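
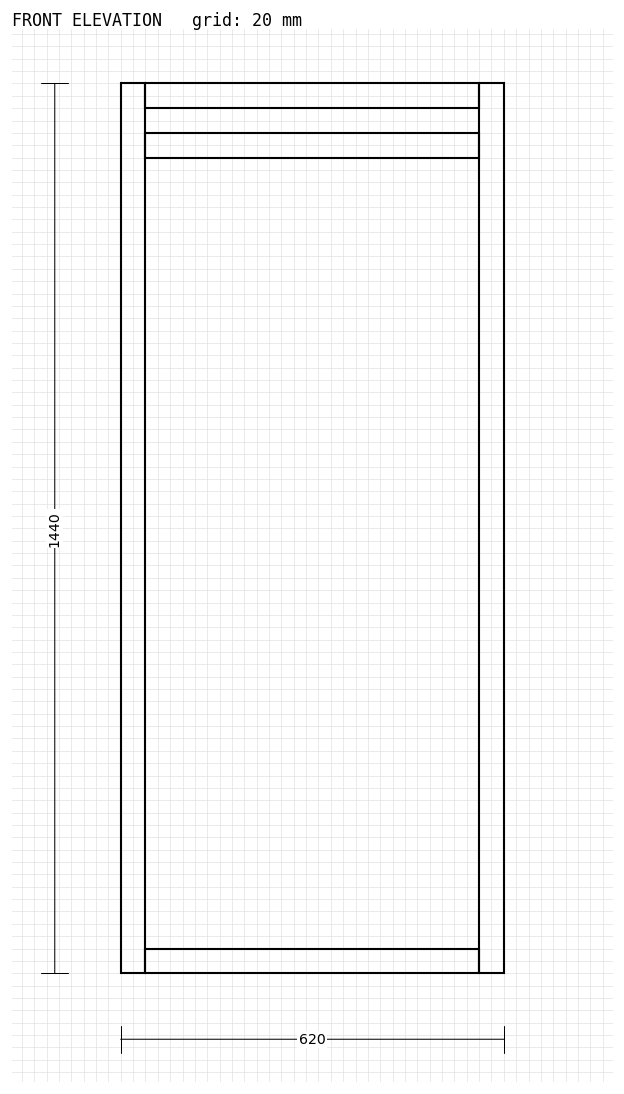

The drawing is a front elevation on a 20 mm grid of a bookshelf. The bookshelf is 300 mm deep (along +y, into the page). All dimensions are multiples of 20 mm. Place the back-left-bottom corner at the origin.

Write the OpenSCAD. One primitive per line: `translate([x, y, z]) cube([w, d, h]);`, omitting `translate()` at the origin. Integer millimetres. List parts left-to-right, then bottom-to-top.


cube([40, 300, 1440]);
translate([40, 0, 0]) cube([540, 300, 40]);
translate([40, 0, 1320]) cube([540, 300, 40]);
translate([40, 0, 1400]) cube([540, 300, 40]);
translate([580, 0, 0]) cube([40, 300, 1440]);


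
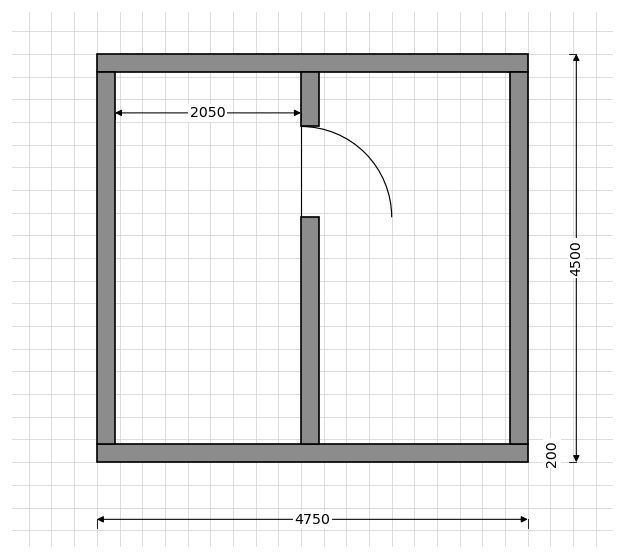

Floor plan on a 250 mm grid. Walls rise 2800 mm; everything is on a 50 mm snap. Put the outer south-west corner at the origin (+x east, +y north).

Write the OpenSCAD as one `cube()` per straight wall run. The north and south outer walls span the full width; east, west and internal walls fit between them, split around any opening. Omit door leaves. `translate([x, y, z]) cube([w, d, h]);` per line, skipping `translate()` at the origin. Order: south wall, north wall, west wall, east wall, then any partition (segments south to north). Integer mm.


cube([4750, 200, 2800]);
translate([0, 4300, 0]) cube([4750, 200, 2800]);
translate([0, 200, 0]) cube([200, 4100, 2800]);
translate([4550, 200, 0]) cube([200, 4100, 2800]);
translate([2250, 200, 0]) cube([200, 2500, 2800]);
translate([2250, 3700, 0]) cube([200, 600, 2800]);


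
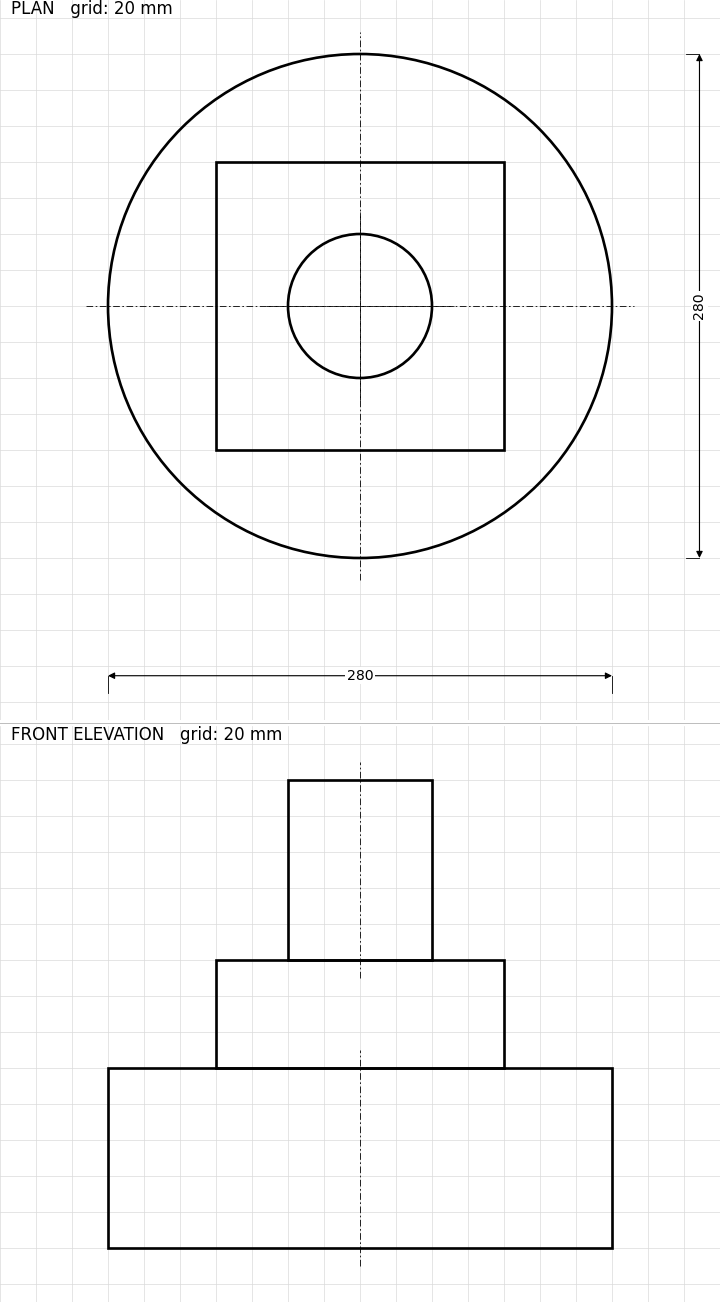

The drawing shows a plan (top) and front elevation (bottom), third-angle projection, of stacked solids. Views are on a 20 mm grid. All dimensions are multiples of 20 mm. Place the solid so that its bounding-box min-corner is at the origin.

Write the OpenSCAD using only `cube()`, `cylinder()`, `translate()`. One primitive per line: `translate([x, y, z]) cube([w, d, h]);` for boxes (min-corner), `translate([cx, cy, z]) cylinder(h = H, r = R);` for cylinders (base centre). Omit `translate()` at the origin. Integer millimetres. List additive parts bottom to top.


translate([140, 140, 0]) cylinder(h = 100, r = 140);
translate([60, 60, 100]) cube([160, 160, 60]);
translate([140, 140, 160]) cylinder(h = 100, r = 40);


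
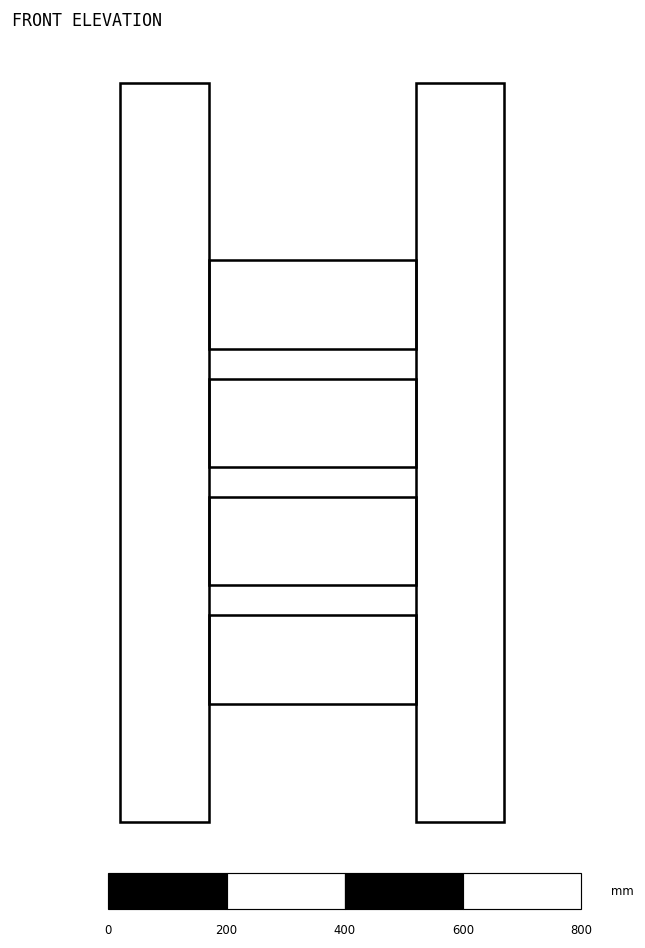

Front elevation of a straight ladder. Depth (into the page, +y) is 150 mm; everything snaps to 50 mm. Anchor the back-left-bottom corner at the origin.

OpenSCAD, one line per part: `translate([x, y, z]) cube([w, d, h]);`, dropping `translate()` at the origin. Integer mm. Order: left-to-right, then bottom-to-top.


cube([150, 150, 1250]);
translate([150, 0, 200]) cube([350, 150, 150]);
translate([150, 0, 400]) cube([350, 150, 150]);
translate([150, 0, 600]) cube([350, 150, 150]);
translate([150, 0, 800]) cube([350, 150, 150]);
translate([500, 0, 0]) cube([150, 150, 1250]);


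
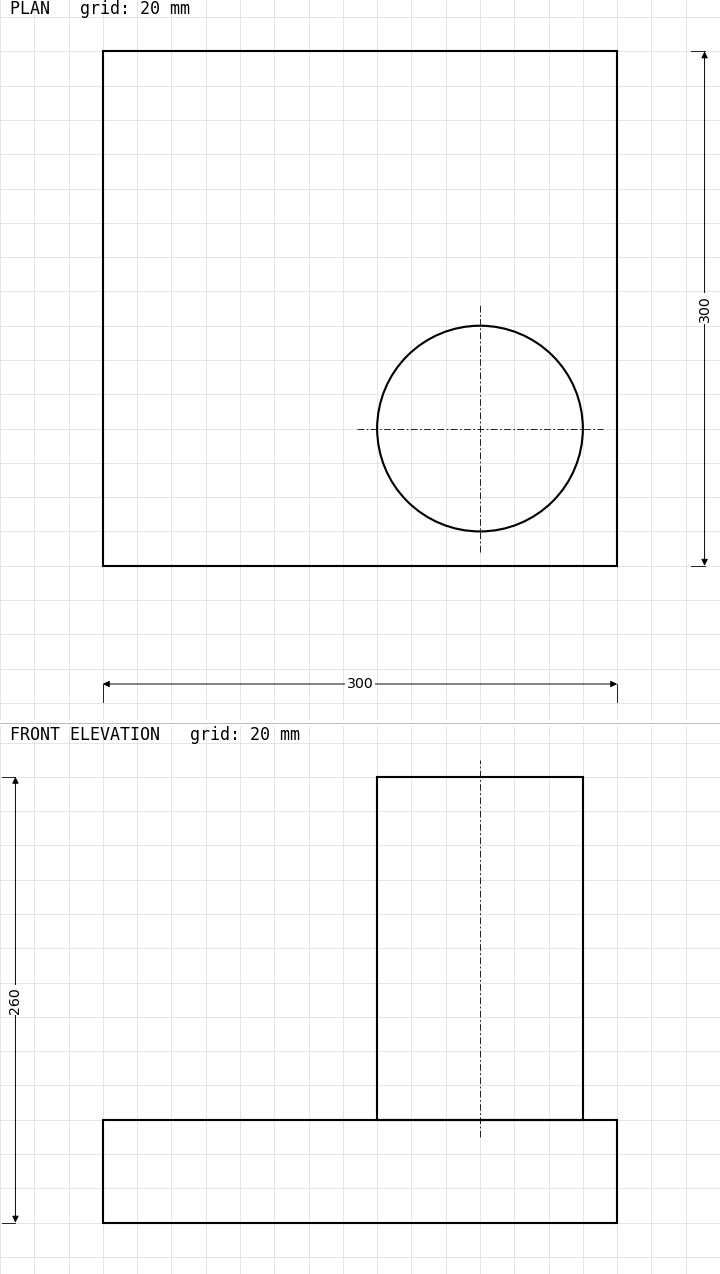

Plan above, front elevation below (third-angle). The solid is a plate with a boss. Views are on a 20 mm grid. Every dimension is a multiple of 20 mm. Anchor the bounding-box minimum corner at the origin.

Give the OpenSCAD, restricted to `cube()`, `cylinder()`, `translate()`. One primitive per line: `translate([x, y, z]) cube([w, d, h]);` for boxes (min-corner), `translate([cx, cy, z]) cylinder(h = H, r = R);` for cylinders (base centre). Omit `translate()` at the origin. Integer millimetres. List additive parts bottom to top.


cube([300, 300, 60]);
translate([220, 80, 60]) cylinder(h = 200, r = 60);


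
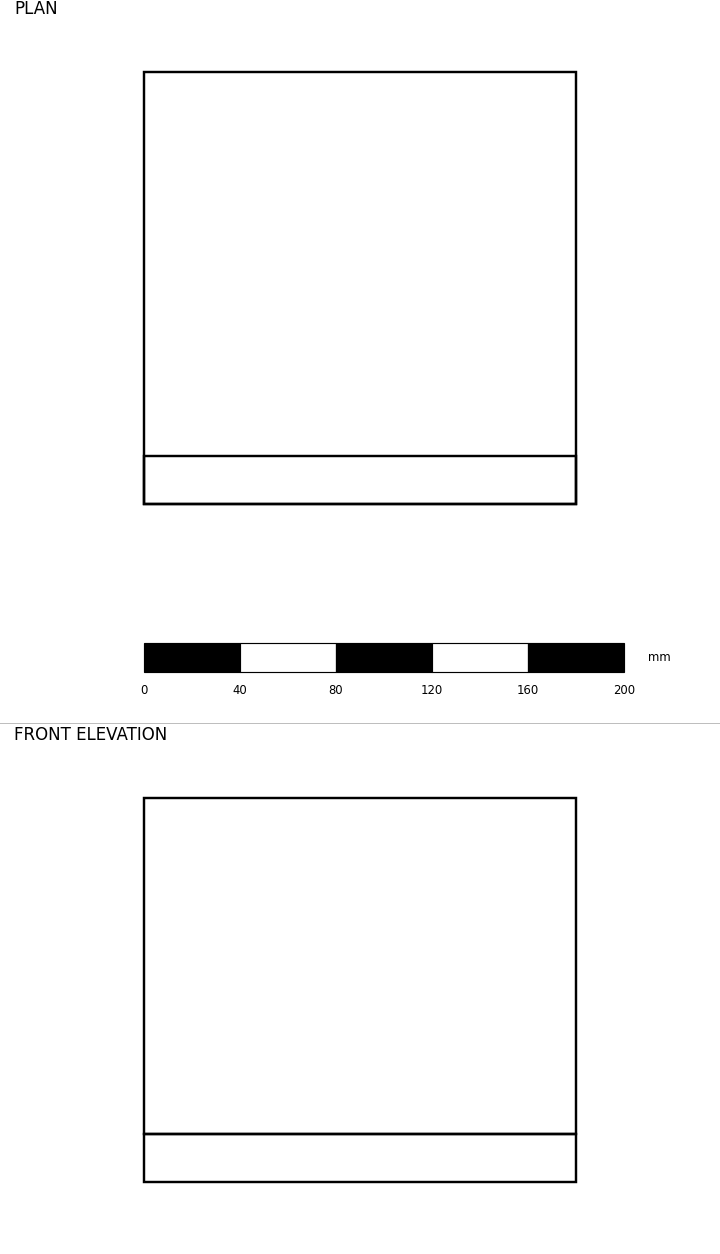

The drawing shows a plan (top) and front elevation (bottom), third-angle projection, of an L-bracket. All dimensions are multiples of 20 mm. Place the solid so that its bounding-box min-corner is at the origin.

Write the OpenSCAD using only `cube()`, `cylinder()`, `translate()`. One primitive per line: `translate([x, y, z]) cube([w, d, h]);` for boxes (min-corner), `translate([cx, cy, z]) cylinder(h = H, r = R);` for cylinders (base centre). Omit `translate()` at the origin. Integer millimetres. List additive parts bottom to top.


cube([180, 180, 20]);
translate([0, 0, 20]) cube([180, 20, 140]);


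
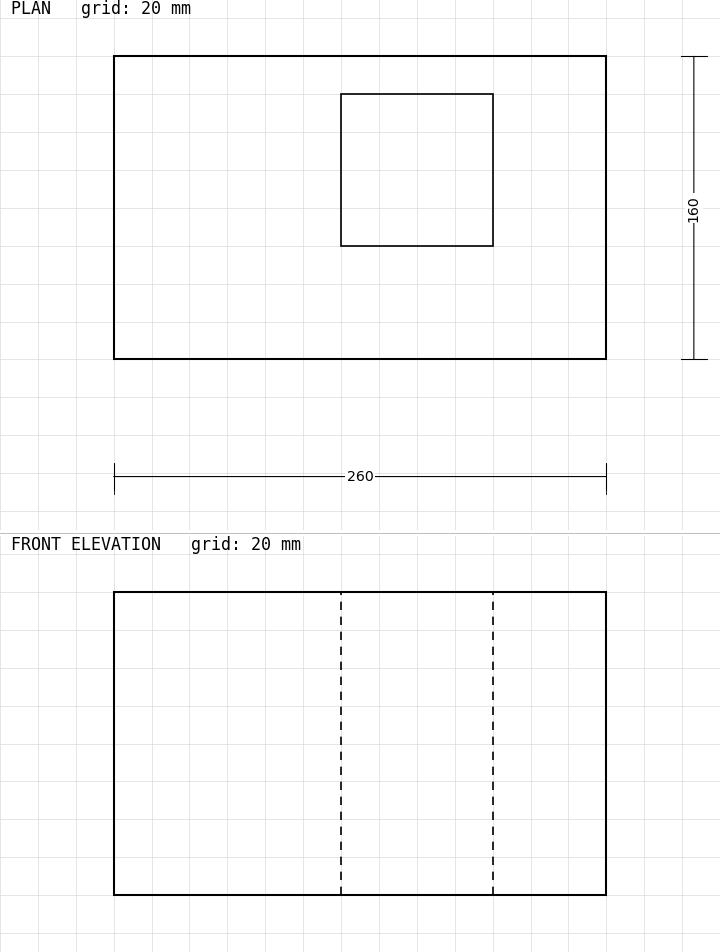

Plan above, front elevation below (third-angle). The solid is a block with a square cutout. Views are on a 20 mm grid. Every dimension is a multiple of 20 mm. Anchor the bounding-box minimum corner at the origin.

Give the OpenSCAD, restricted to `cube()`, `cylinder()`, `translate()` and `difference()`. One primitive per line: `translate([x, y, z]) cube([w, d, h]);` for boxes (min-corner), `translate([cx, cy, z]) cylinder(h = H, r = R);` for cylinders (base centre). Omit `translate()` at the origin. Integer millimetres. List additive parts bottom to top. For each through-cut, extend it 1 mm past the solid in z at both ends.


difference() {
  cube([260, 160, 160]);
  translate([120, 60, -1]) cube([80, 80, 162]);
}


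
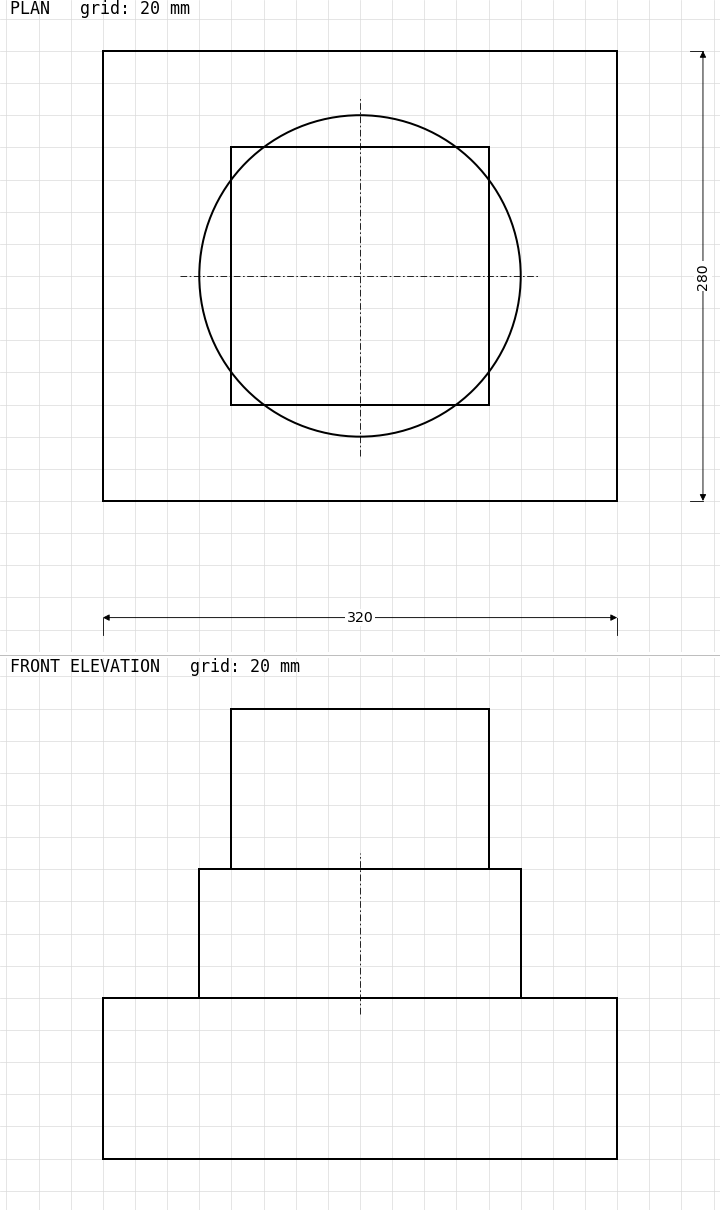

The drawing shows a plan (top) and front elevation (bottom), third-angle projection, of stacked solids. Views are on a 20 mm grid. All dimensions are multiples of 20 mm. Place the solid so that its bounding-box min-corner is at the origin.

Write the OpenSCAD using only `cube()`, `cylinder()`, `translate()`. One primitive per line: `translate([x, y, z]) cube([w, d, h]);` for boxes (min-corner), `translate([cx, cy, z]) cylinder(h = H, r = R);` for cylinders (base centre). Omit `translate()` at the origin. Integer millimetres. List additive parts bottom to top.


cube([320, 280, 100]);
translate([160, 140, 100]) cylinder(h = 80, r = 100);
translate([80, 60, 180]) cube([160, 160, 100]);


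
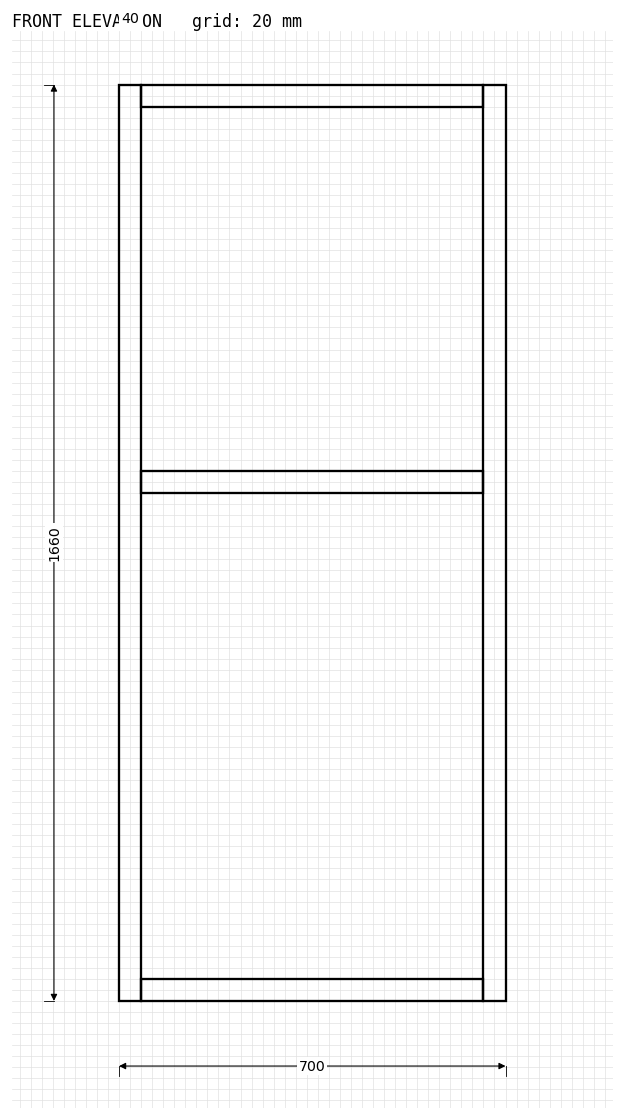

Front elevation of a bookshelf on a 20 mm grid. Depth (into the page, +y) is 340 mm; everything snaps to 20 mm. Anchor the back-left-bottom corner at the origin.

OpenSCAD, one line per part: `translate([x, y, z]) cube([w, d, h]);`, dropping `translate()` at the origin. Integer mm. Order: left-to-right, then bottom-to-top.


cube([40, 340, 1660]);
translate([40, 0, 0]) cube([620, 340, 40]);
translate([40, 0, 920]) cube([620, 340, 40]);
translate([40, 0, 1620]) cube([620, 340, 40]);
translate([660, 0, 0]) cube([40, 340, 1660]);


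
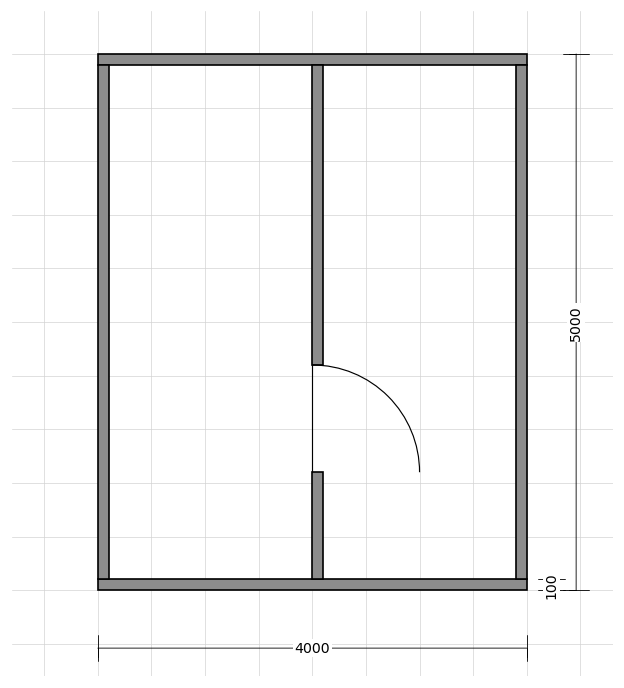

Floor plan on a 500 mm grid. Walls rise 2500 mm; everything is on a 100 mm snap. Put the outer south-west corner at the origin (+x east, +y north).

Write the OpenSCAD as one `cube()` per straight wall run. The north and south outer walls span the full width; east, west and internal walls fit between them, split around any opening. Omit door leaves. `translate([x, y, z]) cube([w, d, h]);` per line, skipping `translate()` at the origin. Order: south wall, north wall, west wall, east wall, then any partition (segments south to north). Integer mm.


cube([4000, 100, 2500]);
translate([0, 4900, 0]) cube([4000, 100, 2500]);
translate([0, 100, 0]) cube([100, 4800, 2500]);
translate([3900, 100, 0]) cube([100, 4800, 2500]);
translate([2000, 100, 0]) cube([100, 1000, 2500]);
translate([2000, 2100, 0]) cube([100, 2800, 2500]);


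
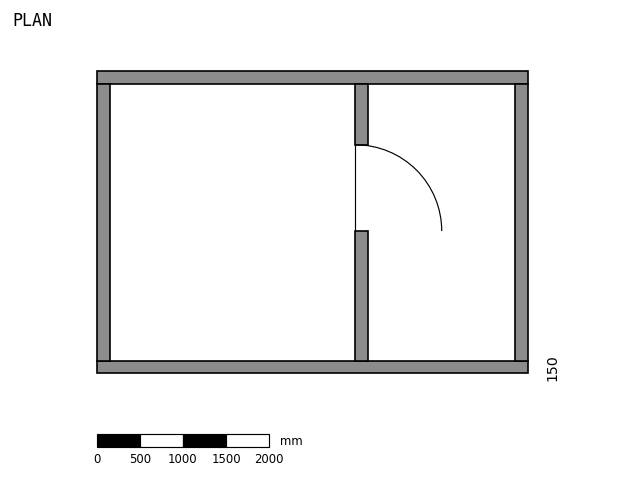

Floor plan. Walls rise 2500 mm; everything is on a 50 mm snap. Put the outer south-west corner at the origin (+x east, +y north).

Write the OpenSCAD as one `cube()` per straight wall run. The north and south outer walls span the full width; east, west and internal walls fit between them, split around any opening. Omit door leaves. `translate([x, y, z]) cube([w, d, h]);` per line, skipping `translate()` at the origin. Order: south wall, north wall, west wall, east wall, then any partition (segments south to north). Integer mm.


cube([5000, 150, 2500]);
translate([0, 3350, 0]) cube([5000, 150, 2500]);
translate([0, 150, 0]) cube([150, 3200, 2500]);
translate([4850, 150, 0]) cube([150, 3200, 2500]);
translate([3000, 150, 0]) cube([150, 1500, 2500]);
translate([3000, 2650, 0]) cube([150, 700, 2500]);


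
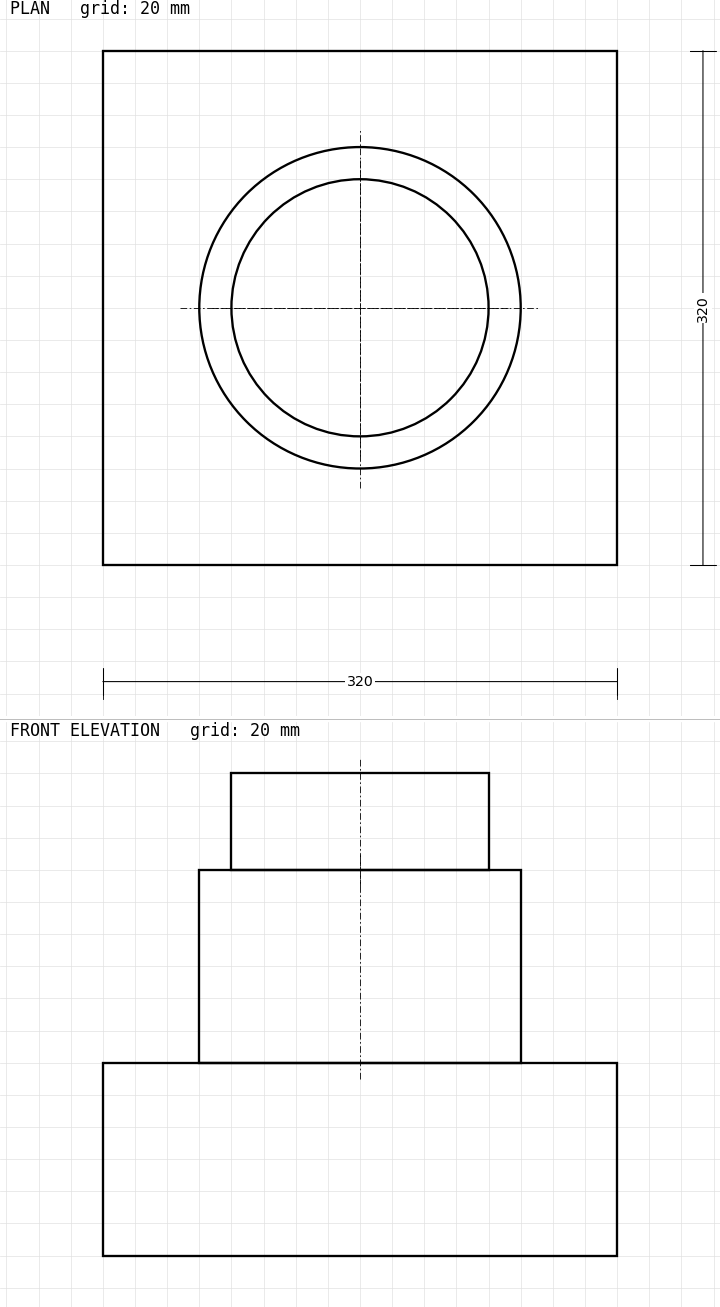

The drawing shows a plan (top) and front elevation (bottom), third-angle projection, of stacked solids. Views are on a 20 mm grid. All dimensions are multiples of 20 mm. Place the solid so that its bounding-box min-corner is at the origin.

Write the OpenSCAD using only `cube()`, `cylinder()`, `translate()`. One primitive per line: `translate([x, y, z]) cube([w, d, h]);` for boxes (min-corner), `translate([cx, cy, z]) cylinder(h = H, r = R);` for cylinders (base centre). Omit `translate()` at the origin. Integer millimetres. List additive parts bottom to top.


cube([320, 320, 120]);
translate([160, 160, 120]) cylinder(h = 120, r = 100);
translate([160, 160, 240]) cylinder(h = 60, r = 80);


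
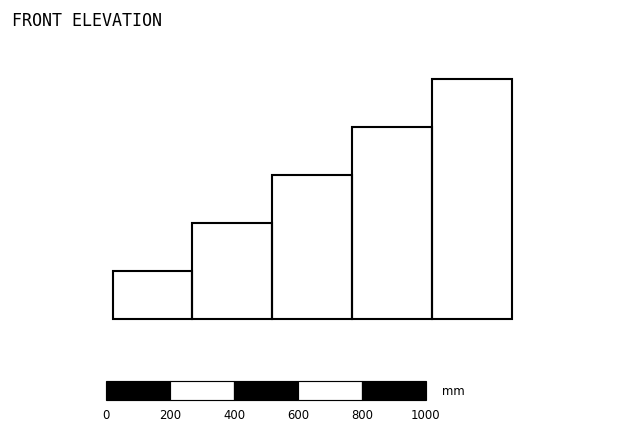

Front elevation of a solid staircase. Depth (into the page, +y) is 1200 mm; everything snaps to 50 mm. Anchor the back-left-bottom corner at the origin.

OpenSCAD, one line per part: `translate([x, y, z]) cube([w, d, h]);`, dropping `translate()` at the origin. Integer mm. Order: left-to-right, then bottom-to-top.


cube([250, 1200, 150]);
translate([250, 0, 0]) cube([250, 1200, 300]);
translate([500, 0, 0]) cube([250, 1200, 450]);
translate([750, 0, 0]) cube([250, 1200, 600]);
translate([1000, 0, 0]) cube([250, 1200, 750]);


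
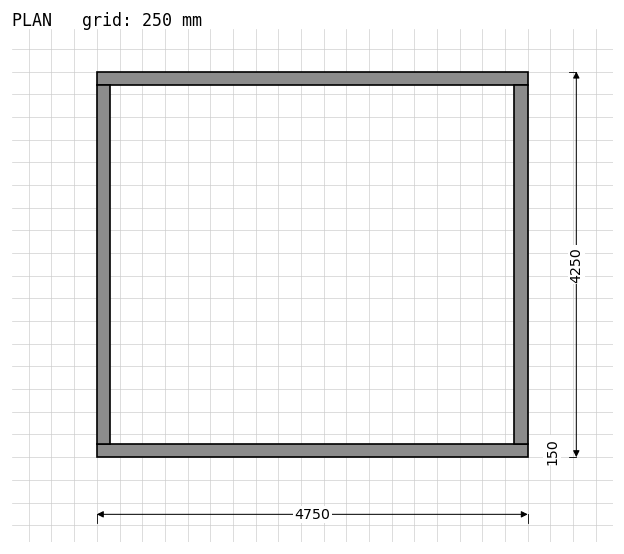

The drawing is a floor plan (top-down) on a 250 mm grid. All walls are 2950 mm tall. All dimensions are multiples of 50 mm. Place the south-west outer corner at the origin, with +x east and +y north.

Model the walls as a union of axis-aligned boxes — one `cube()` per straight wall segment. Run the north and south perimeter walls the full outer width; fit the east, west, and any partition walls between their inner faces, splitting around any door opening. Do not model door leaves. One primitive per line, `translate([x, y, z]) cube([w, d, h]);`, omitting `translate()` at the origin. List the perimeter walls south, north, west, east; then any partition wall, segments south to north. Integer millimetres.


cube([4750, 150, 2950]);
translate([0, 4100, 0]) cube([4750, 150, 2950]);
translate([0, 150, 0]) cube([150, 3950, 2950]);
translate([4600, 150, 0]) cube([150, 3950, 2950]);


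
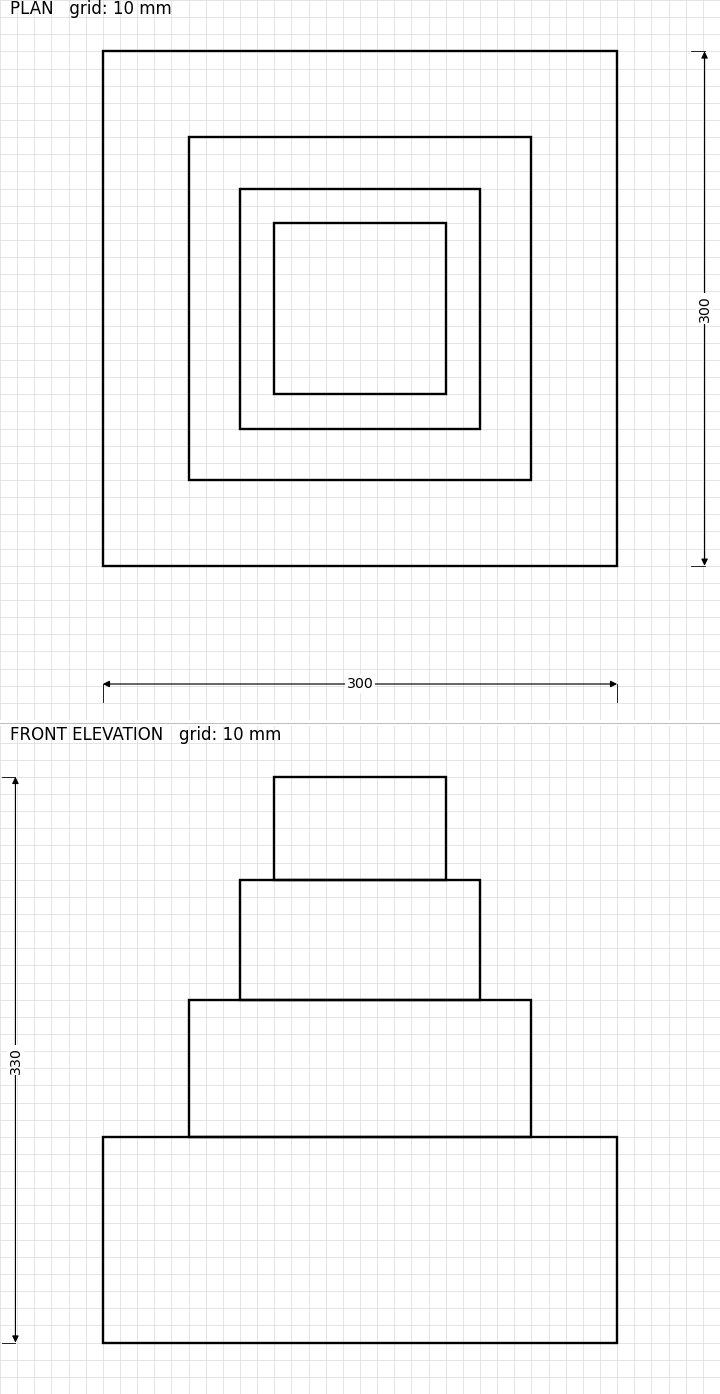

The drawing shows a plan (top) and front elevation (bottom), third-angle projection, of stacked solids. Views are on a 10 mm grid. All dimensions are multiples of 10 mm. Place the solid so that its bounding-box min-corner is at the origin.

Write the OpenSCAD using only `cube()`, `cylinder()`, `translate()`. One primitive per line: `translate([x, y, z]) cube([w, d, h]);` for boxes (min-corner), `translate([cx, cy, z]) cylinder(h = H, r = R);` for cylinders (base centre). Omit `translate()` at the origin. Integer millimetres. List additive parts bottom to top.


cube([300, 300, 120]);
translate([50, 50, 120]) cube([200, 200, 80]);
translate([80, 80, 200]) cube([140, 140, 70]);
translate([100, 100, 270]) cube([100, 100, 60]);


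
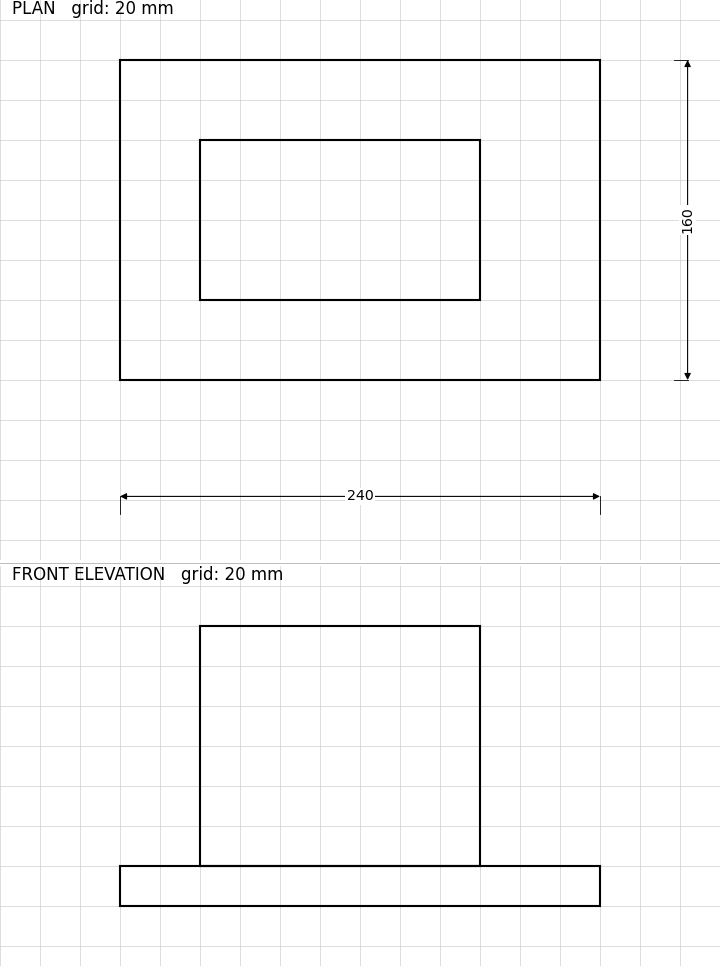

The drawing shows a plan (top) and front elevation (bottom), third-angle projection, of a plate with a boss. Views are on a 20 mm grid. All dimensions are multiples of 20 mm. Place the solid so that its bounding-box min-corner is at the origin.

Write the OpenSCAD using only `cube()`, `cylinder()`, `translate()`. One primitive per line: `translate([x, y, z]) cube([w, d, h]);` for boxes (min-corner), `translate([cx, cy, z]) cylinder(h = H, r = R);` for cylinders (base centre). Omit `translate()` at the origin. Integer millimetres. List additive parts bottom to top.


cube([240, 160, 20]);
translate([40, 40, 20]) cube([140, 80, 120]);


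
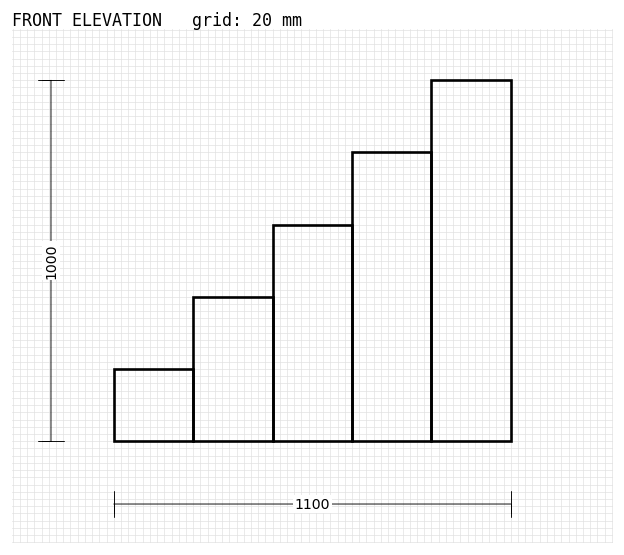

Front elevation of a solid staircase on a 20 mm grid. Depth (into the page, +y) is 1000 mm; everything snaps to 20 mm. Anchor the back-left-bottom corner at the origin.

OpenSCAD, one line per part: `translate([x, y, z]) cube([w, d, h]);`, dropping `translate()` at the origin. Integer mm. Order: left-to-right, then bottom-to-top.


cube([220, 1000, 200]);
translate([220, 0, 0]) cube([220, 1000, 400]);
translate([440, 0, 0]) cube([220, 1000, 600]);
translate([660, 0, 0]) cube([220, 1000, 800]);
translate([880, 0, 0]) cube([220, 1000, 1000]);


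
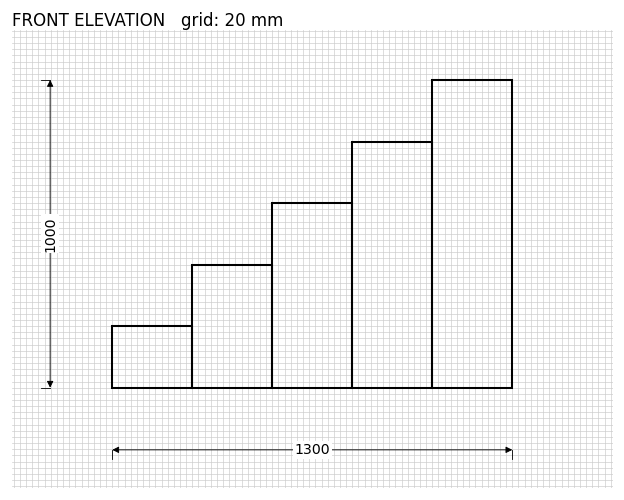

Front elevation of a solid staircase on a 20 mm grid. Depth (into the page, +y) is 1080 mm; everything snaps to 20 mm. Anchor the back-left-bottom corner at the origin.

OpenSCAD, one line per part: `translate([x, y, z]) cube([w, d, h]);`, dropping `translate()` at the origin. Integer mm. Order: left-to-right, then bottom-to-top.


cube([260, 1080, 200]);
translate([260, 0, 0]) cube([260, 1080, 400]);
translate([520, 0, 0]) cube([260, 1080, 600]);
translate([780, 0, 0]) cube([260, 1080, 800]);
translate([1040, 0, 0]) cube([260, 1080, 1000]);


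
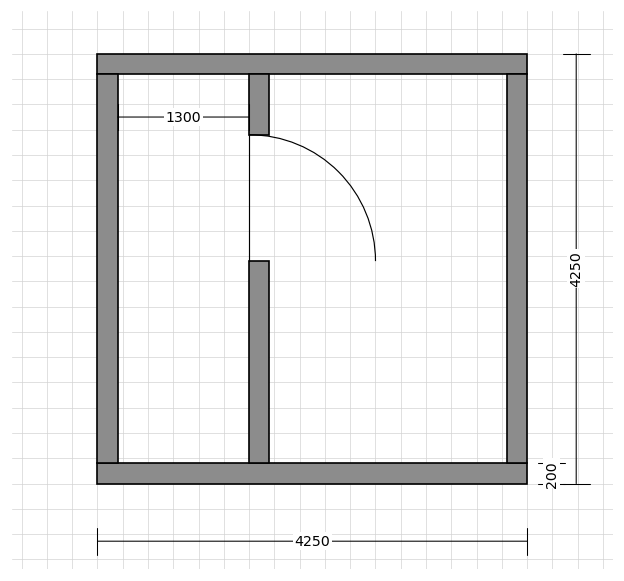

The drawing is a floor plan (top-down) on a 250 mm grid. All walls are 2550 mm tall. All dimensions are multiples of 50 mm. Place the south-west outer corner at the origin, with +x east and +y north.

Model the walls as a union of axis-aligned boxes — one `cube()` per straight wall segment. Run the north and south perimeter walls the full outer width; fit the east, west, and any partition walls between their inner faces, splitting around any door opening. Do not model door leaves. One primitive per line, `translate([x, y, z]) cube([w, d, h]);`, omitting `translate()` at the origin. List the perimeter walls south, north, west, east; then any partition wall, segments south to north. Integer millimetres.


cube([4250, 200, 2550]);
translate([0, 4050, 0]) cube([4250, 200, 2550]);
translate([0, 200, 0]) cube([200, 3850, 2550]);
translate([4050, 200, 0]) cube([200, 3850, 2550]);
translate([1500, 200, 0]) cube([200, 2000, 2550]);
translate([1500, 3450, 0]) cube([200, 600, 2550]);


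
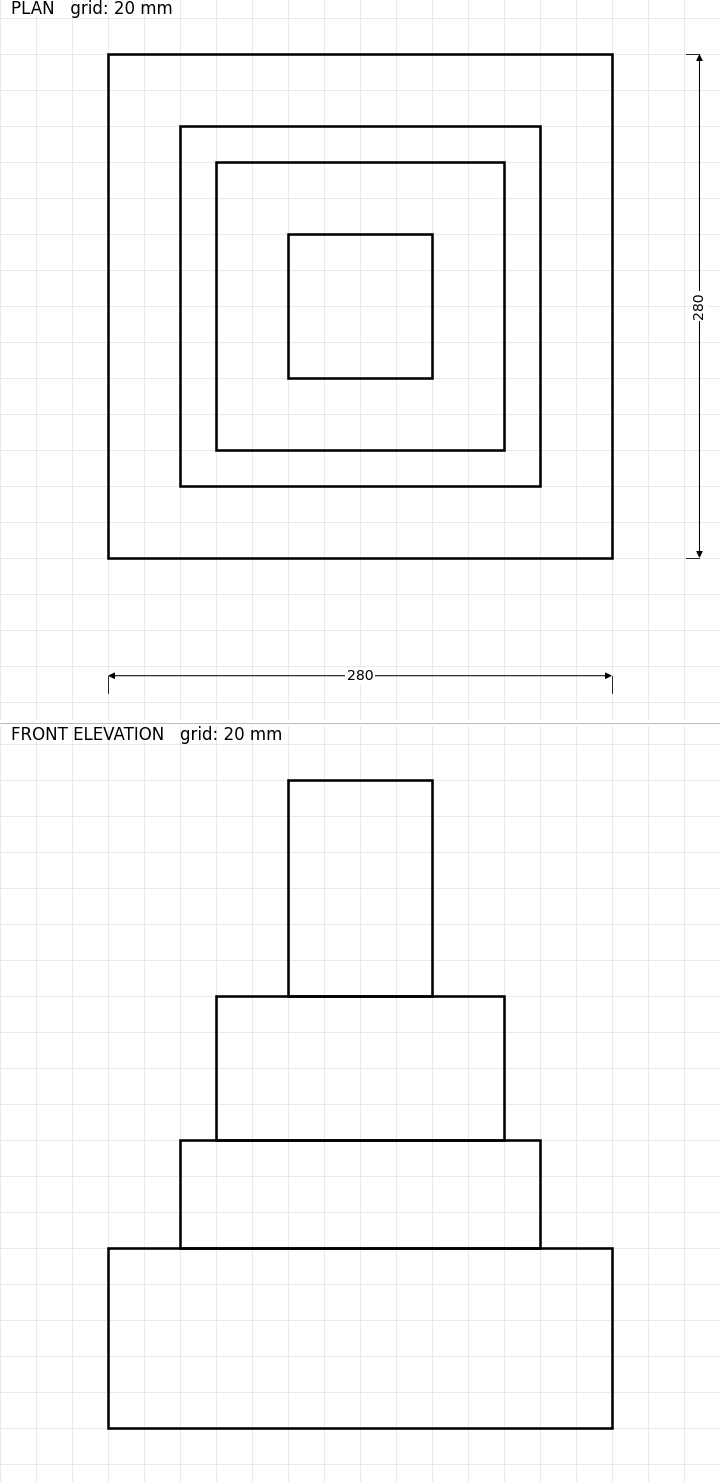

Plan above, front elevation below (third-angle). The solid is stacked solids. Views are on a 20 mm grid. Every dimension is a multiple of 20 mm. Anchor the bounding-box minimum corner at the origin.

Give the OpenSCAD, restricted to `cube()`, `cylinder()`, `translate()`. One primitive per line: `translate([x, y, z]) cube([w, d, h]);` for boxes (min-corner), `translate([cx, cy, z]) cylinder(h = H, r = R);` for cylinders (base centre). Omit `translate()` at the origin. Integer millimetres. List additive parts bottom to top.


cube([280, 280, 100]);
translate([40, 40, 100]) cube([200, 200, 60]);
translate([60, 60, 160]) cube([160, 160, 80]);
translate([100, 100, 240]) cube([80, 80, 120]);


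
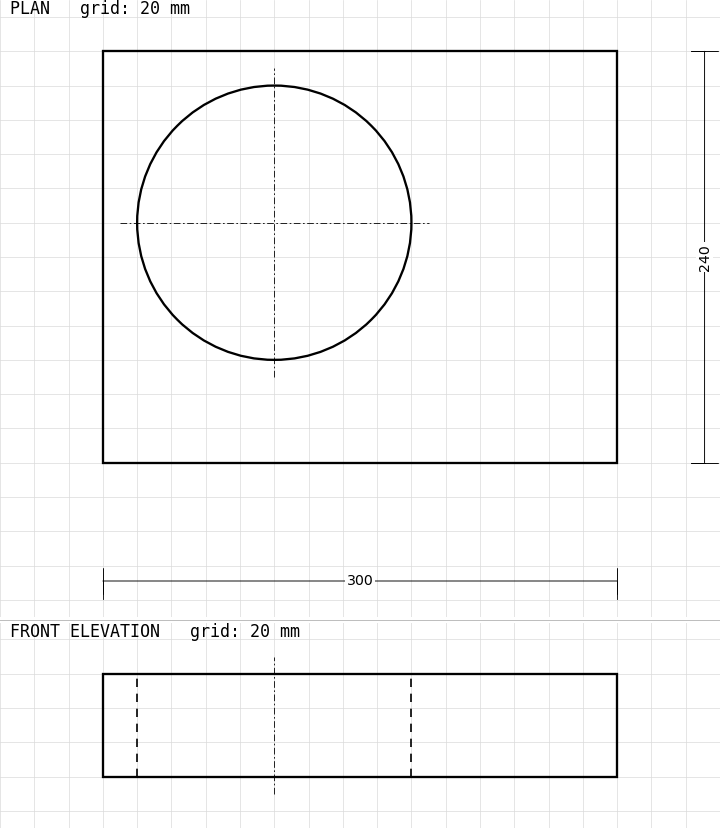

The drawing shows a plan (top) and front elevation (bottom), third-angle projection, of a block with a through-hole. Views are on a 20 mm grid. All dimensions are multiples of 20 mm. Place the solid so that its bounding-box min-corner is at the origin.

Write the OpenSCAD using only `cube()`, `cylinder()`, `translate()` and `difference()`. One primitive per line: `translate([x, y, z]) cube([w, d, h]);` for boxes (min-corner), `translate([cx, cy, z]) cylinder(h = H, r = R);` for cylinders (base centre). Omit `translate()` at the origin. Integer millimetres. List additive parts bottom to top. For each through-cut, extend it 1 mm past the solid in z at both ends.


difference() {
  cube([300, 240, 60]);
  translate([100, 140, -1]) cylinder(h = 62, r = 80);
}


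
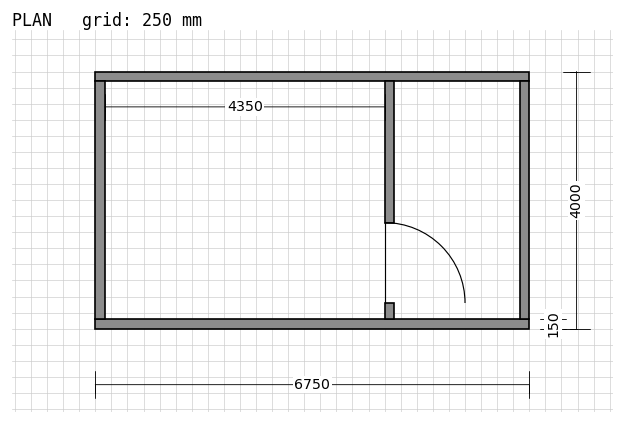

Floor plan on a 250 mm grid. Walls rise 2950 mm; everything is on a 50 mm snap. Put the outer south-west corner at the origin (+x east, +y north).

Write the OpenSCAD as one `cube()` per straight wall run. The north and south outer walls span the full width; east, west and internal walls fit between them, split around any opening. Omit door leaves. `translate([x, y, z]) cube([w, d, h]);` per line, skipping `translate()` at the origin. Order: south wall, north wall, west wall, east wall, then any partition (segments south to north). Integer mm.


cube([6750, 150, 2950]);
translate([0, 3850, 0]) cube([6750, 150, 2950]);
translate([0, 150, 0]) cube([150, 3700, 2950]);
translate([6600, 150, 0]) cube([150, 3700, 2950]);
translate([4500, 150, 0]) cube([150, 250, 2950]);
translate([4500, 1650, 0]) cube([150, 2200, 2950]);


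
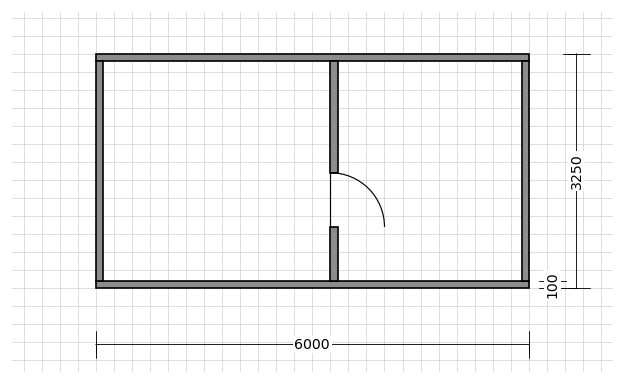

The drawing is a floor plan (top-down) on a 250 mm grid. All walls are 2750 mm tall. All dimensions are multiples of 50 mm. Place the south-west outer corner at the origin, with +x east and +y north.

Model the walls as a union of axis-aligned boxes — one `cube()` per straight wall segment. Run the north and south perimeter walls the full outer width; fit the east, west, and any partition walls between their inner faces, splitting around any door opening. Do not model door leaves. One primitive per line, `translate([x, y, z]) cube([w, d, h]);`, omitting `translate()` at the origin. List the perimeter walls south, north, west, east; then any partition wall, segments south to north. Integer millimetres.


cube([6000, 100, 2750]);
translate([0, 3150, 0]) cube([6000, 100, 2750]);
translate([0, 100, 0]) cube([100, 3050, 2750]);
translate([5900, 100, 0]) cube([100, 3050, 2750]);
translate([3250, 100, 0]) cube([100, 750, 2750]);
translate([3250, 1600, 0]) cube([100, 1550, 2750]);


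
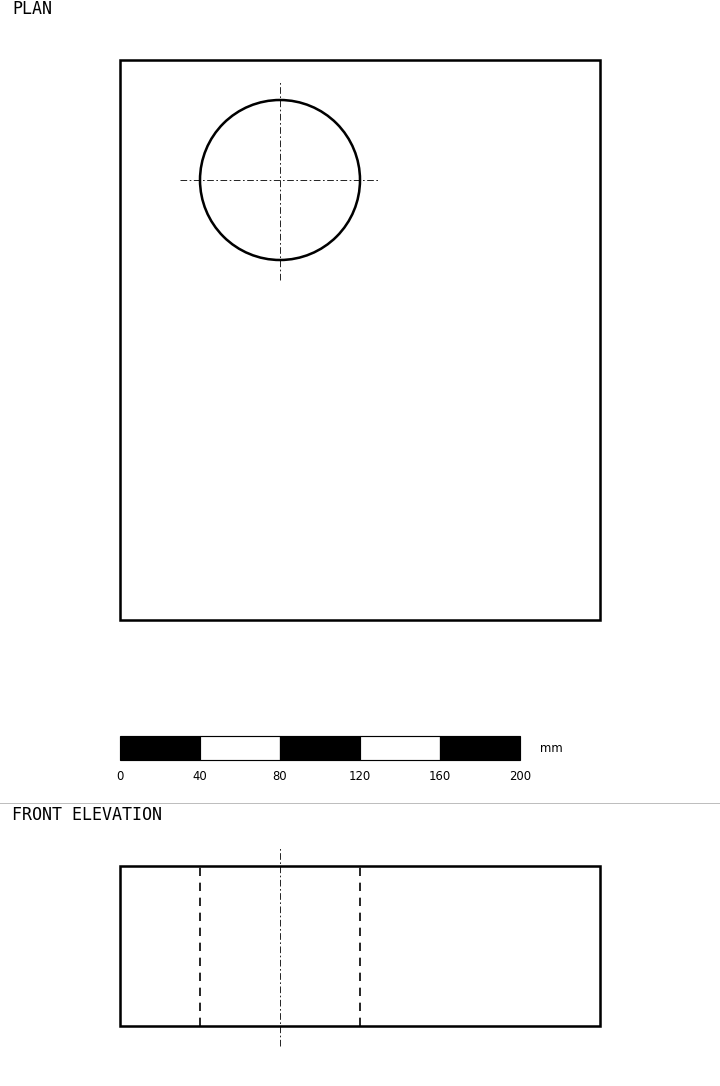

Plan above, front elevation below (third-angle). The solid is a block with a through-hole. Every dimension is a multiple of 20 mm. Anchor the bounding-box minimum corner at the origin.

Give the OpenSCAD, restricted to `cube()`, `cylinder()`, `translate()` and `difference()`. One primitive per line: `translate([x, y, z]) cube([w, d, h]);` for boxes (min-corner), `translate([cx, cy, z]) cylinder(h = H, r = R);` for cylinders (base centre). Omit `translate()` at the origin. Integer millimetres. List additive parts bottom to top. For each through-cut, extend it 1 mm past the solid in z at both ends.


difference() {
  cube([240, 280, 80]);
  translate([80, 220, -1]) cylinder(h = 82, r = 40);
}


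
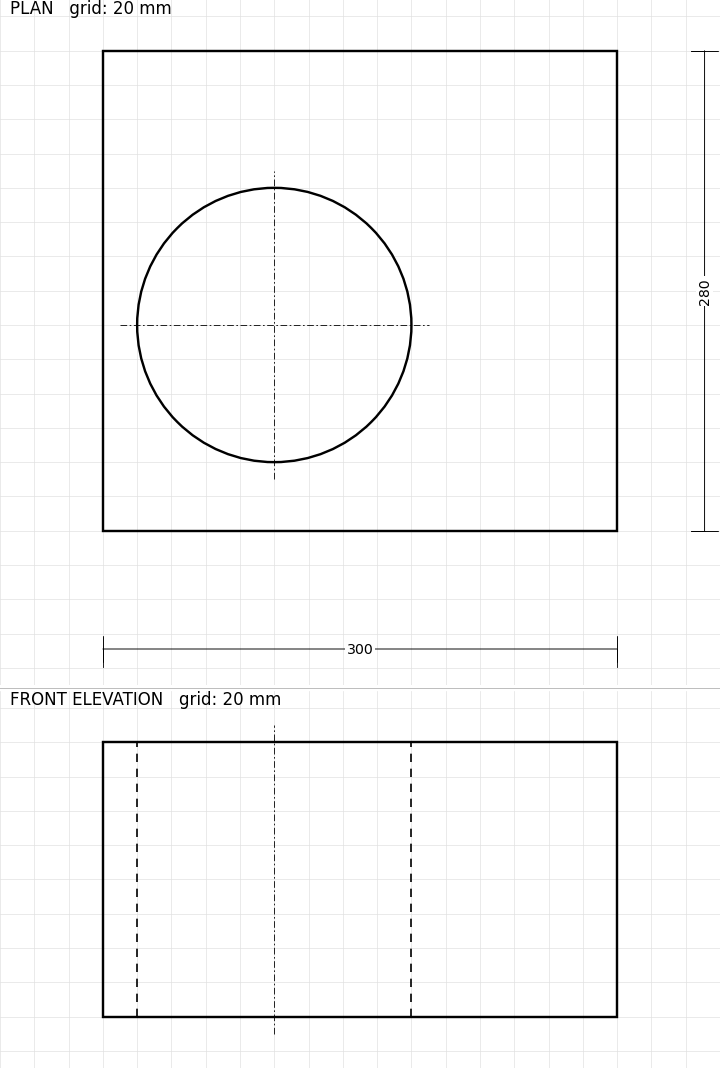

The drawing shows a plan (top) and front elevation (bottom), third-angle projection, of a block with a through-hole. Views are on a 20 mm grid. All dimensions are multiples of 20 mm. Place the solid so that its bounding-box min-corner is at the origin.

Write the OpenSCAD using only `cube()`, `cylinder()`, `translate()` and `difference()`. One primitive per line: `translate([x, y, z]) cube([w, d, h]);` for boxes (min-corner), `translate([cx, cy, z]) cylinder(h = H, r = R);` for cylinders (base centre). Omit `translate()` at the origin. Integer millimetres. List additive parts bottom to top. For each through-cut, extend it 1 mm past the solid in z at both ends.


difference() {
  cube([300, 280, 160]);
  translate([100, 120, -1]) cylinder(h = 162, r = 80);
}


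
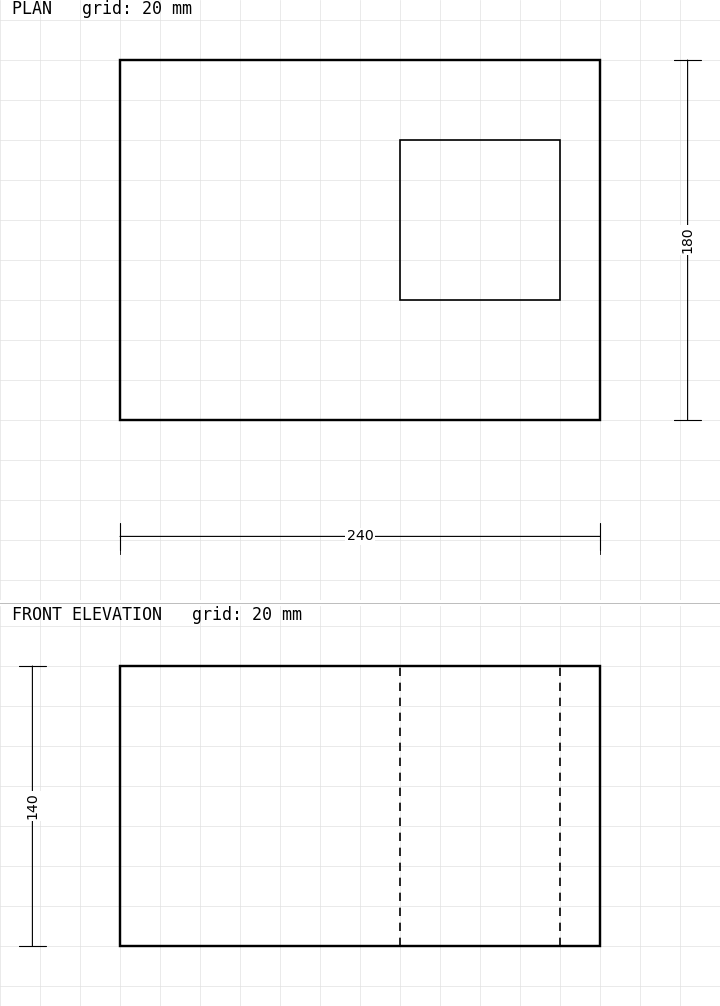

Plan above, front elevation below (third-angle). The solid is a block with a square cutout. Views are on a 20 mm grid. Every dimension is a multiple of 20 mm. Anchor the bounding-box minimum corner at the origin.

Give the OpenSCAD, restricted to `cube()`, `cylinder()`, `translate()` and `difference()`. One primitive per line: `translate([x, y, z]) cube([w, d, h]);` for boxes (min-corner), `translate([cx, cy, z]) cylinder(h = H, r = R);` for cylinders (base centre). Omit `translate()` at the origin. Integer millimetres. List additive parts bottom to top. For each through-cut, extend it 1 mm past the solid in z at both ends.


difference() {
  cube([240, 180, 140]);
  translate([140, 60, -1]) cube([80, 80, 142]);
}


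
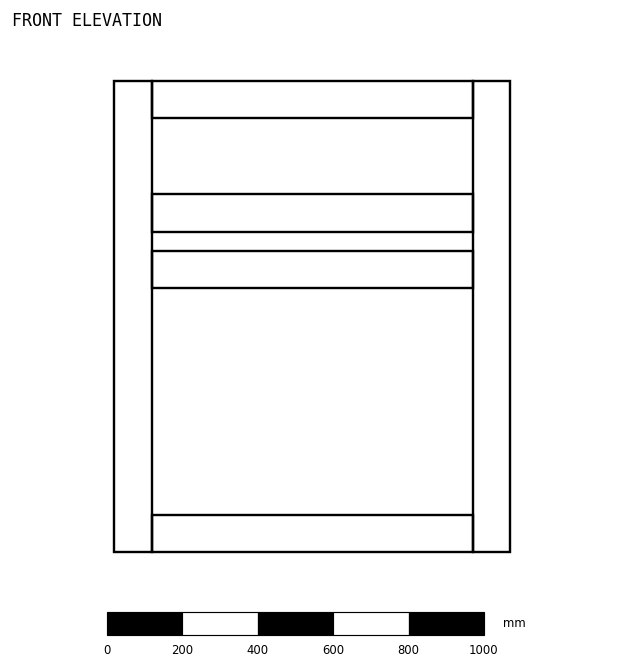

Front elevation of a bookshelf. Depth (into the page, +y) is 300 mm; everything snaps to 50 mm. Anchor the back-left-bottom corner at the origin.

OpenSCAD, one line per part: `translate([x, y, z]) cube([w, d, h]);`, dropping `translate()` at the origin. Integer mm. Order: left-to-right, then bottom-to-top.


cube([100, 300, 1250]);
translate([100, 0, 0]) cube([850, 300, 100]);
translate([100, 0, 700]) cube([850, 300, 100]);
translate([100, 0, 850]) cube([850, 300, 100]);
translate([100, 0, 1150]) cube([850, 300, 100]);
translate([950, 0, 0]) cube([100, 300, 1250]);


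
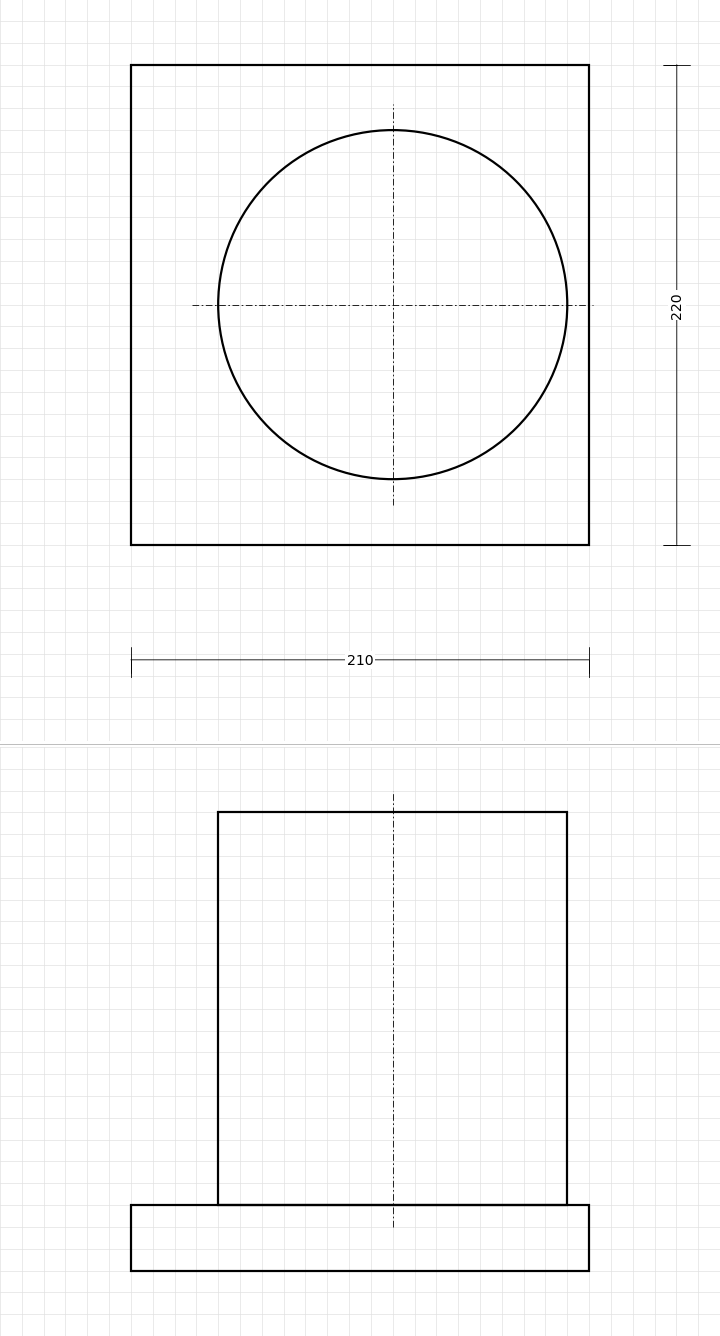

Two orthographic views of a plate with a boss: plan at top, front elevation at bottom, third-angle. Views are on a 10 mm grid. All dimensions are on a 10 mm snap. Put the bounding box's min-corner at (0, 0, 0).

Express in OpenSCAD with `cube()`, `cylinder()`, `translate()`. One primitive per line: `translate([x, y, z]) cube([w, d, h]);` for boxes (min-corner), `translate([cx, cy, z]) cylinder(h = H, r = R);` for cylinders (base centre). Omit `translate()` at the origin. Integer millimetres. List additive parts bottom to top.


cube([210, 220, 30]);
translate([120, 110, 30]) cylinder(h = 180, r = 80);


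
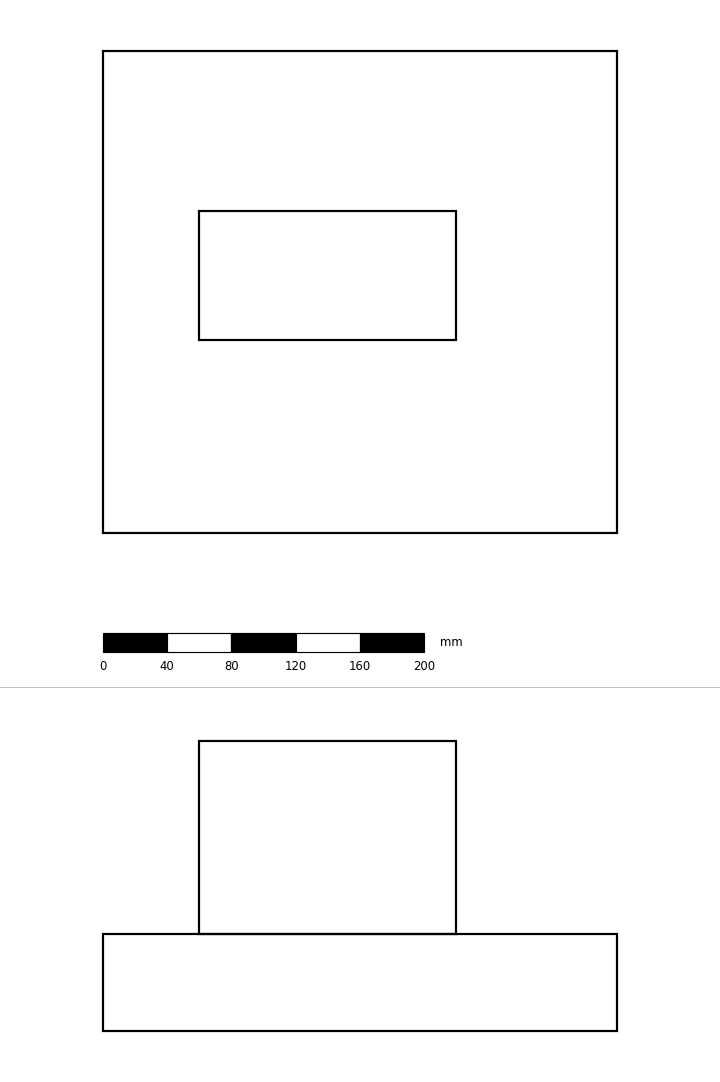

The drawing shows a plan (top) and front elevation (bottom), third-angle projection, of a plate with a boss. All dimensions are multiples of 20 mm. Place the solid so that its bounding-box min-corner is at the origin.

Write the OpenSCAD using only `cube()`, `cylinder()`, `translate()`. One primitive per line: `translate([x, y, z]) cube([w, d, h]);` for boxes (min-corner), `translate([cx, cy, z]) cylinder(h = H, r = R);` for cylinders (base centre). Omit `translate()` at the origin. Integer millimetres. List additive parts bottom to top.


cube([320, 300, 60]);
translate([60, 120, 60]) cube([160, 80, 120]);


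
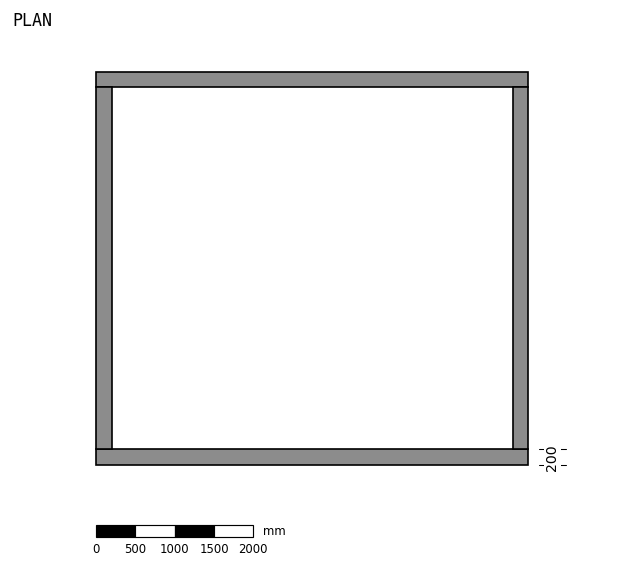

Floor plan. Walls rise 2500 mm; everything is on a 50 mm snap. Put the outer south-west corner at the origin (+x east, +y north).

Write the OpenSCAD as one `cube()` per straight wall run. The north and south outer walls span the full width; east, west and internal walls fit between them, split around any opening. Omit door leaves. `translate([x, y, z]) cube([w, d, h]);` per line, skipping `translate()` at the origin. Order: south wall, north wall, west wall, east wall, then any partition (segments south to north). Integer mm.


cube([5500, 200, 2500]);
translate([0, 4800, 0]) cube([5500, 200, 2500]);
translate([0, 200, 0]) cube([200, 4600, 2500]);
translate([5300, 200, 0]) cube([200, 4600, 2500]);


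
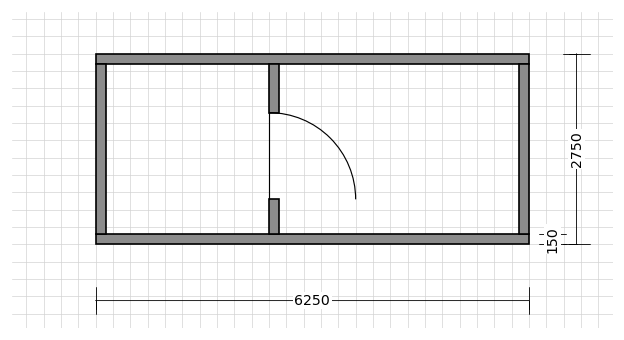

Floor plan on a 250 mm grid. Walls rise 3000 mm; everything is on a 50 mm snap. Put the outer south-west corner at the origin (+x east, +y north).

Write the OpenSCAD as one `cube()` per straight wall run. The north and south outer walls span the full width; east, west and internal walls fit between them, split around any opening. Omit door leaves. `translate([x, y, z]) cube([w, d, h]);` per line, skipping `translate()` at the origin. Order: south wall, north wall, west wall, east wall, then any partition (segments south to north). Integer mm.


cube([6250, 150, 3000]);
translate([0, 2600, 0]) cube([6250, 150, 3000]);
translate([0, 150, 0]) cube([150, 2450, 3000]);
translate([6100, 150, 0]) cube([150, 2450, 3000]);
translate([2500, 150, 0]) cube([150, 500, 3000]);
translate([2500, 1900, 0]) cube([150, 700, 3000]);


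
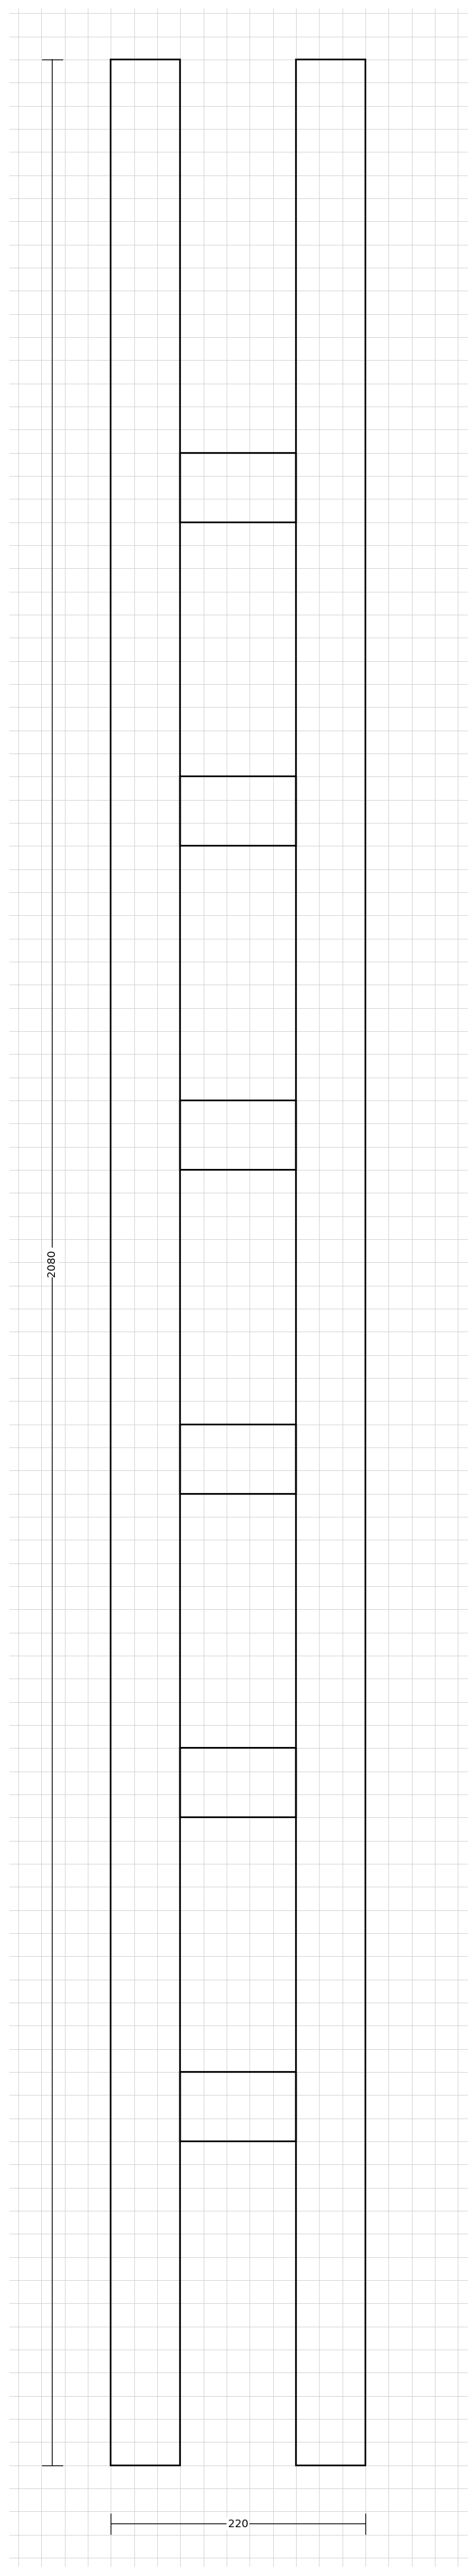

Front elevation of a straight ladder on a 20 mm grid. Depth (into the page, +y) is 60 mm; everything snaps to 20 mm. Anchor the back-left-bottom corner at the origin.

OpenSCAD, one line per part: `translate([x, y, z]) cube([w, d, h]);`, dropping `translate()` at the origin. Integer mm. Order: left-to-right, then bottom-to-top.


cube([60, 60, 2080]);
translate([60, 0, 280]) cube([100, 60, 60]);
translate([60, 0, 560]) cube([100, 60, 60]);
translate([60, 0, 840]) cube([100, 60, 60]);
translate([60, 0, 1120]) cube([100, 60, 60]);
translate([60, 0, 1400]) cube([100, 60, 60]);
translate([60, 0, 1680]) cube([100, 60, 60]);
translate([160, 0, 0]) cube([60, 60, 2080]);


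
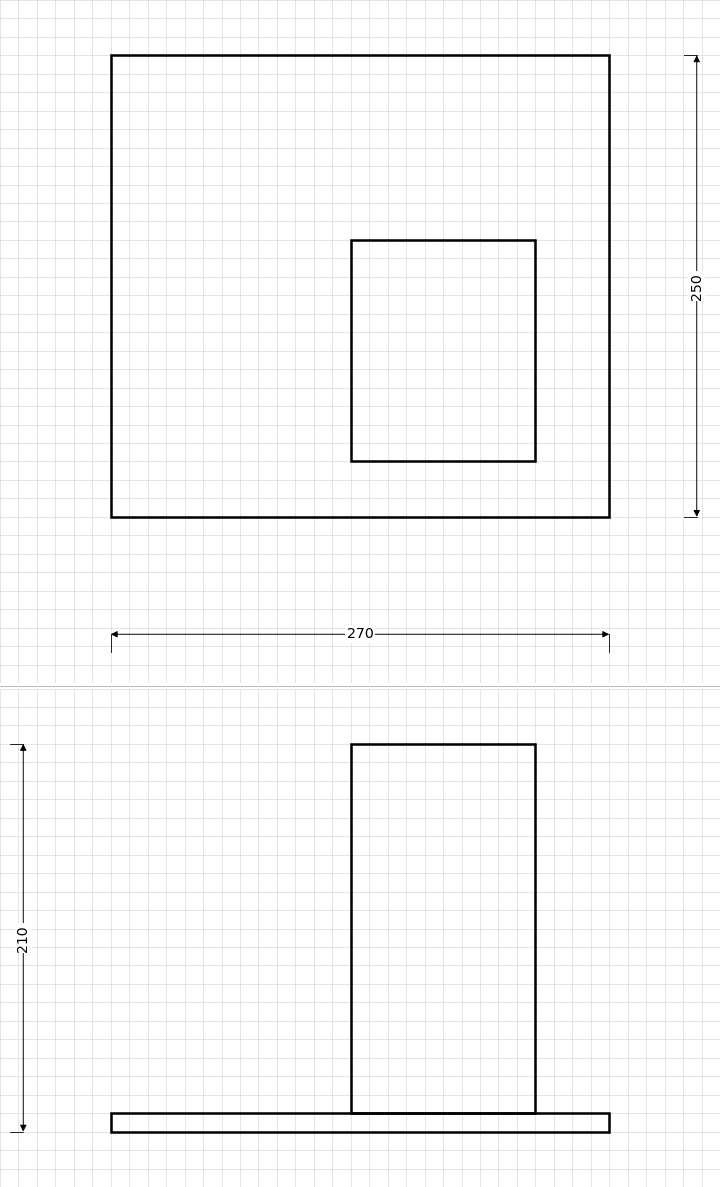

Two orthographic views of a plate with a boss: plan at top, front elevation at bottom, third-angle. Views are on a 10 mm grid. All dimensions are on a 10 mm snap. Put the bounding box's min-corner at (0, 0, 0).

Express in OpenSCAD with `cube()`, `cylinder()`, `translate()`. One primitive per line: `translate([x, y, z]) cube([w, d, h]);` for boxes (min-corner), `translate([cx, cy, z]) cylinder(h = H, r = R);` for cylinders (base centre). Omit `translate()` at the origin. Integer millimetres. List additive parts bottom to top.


cube([270, 250, 10]);
translate([130, 30, 10]) cube([100, 120, 200]);


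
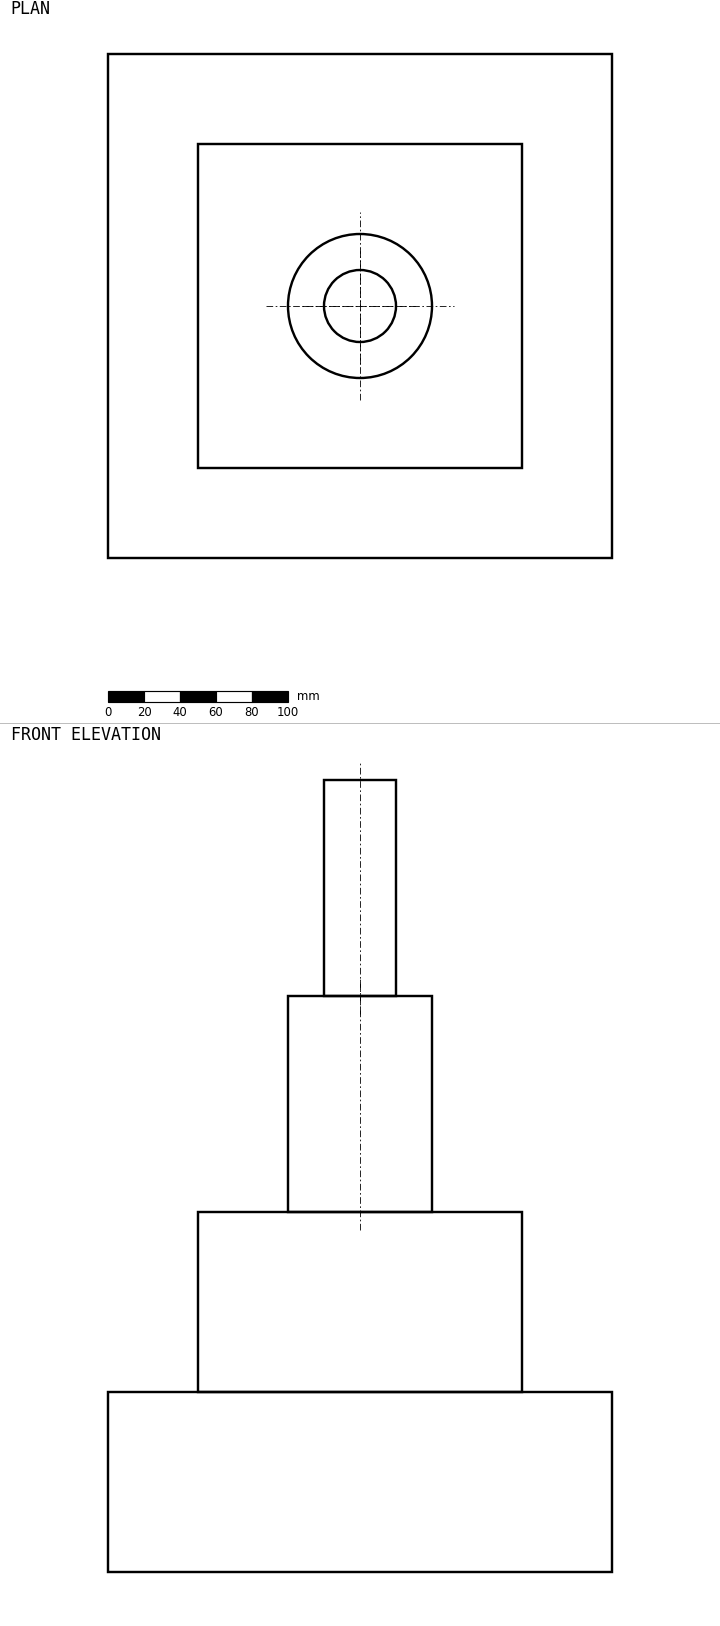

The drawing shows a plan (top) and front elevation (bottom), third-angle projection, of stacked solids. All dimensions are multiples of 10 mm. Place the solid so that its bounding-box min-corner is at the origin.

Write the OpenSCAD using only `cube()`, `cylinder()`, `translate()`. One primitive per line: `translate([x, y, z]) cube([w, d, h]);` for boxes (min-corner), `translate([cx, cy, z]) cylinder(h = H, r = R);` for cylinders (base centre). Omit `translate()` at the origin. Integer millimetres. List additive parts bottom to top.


cube([280, 280, 100]);
translate([50, 50, 100]) cube([180, 180, 100]);
translate([140, 140, 200]) cylinder(h = 120, r = 40);
translate([140, 140, 320]) cylinder(h = 120, r = 20);


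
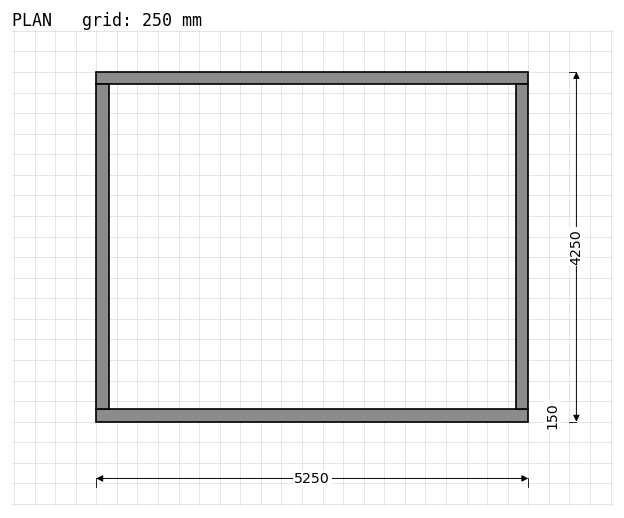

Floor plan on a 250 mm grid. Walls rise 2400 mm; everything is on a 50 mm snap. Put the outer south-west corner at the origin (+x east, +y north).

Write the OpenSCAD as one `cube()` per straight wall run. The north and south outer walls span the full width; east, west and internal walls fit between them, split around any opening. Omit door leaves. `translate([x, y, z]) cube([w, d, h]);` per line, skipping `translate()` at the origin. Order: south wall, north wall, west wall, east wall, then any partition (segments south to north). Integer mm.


cube([5250, 150, 2400]);
translate([0, 4100, 0]) cube([5250, 150, 2400]);
translate([0, 150, 0]) cube([150, 3950, 2400]);
translate([5100, 150, 0]) cube([150, 3950, 2400]);
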